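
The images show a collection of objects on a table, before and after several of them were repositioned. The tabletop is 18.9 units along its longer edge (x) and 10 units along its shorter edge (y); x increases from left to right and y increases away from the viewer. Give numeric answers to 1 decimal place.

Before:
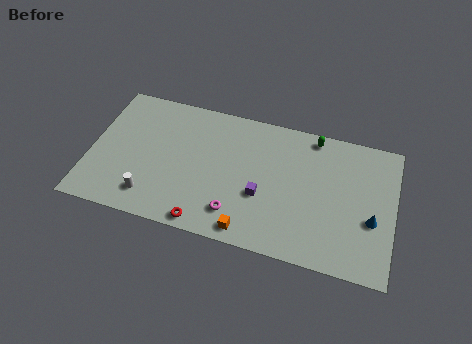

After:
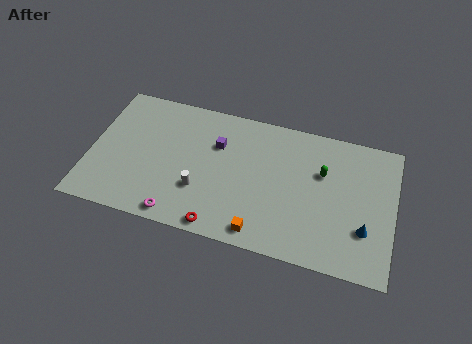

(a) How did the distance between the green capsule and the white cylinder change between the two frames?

-3.9

They were about 12.0 units apart before and 8.1 after — 3.9 units closer together.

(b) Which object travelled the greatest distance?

the purple cube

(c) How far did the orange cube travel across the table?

0.7

From (10.2, 1.1) to (10.9, 1.2), the orange cube covered √(0.7² + 0.1²) ≈ 0.7 units.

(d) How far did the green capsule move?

2.6

The green capsule was near (13.7, 9.0) before and (14.4, 6.5) after, so it travelled √(0.7² + 2.5²) ≈ 2.6 units.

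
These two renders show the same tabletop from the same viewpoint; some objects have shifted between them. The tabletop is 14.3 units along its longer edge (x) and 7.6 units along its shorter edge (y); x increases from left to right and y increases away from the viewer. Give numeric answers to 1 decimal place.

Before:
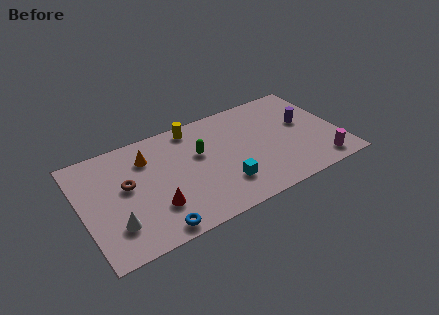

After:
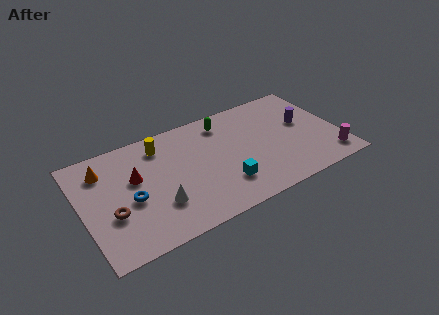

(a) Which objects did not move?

the purple cylinder and the cyan cube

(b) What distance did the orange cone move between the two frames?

2.4

The orange cone was near (3.8, 5.7) before and (1.4, 5.9) after, so it travelled √(2.4² + 0.2²) ≈ 2.4 units.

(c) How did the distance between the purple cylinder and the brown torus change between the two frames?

+1.1

Before: roughly 10.0 units apart; after: 11.1. That's 1.1 units further apart.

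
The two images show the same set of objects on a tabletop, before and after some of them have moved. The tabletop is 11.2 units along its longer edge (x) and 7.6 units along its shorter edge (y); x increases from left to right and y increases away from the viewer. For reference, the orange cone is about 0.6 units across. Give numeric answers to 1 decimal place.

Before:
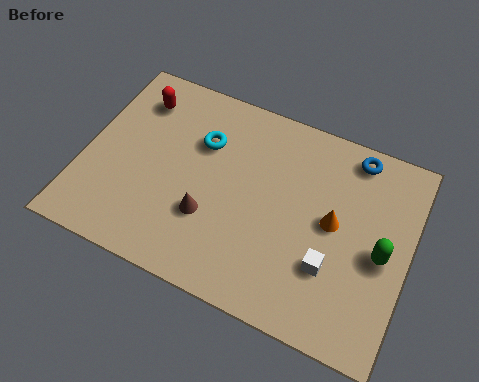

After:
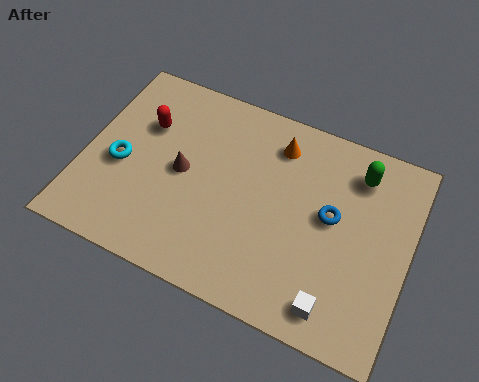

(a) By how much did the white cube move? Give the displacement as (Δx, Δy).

(0.3, -1.3)

From the two frames, the white cube sits at roughly (8.7, 2.4) before and (9.0, 1.1) after.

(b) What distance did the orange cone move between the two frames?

3.0

The orange cone moved from about (8.6, 4.0) to (6.4, 6.1), a distance of √(2.2² + 2.1²) ≈ 3.0.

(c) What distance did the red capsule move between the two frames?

1.0

The red capsule was near (1.5, 6.0) before and (1.9, 5.1) after, so it travelled √(0.4² + 0.9²) ≈ 1.0 units.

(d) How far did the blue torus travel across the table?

2.5

From (9.0, 6.7) to (8.5, 4.2), the blue torus covered √(0.5² + 2.5²) ≈ 2.5 units.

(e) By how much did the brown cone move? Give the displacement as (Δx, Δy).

(-1.1, 1.3)

From the two frames, the brown cone sits at roughly (4.5, 2.5) before and (3.4, 3.8) after.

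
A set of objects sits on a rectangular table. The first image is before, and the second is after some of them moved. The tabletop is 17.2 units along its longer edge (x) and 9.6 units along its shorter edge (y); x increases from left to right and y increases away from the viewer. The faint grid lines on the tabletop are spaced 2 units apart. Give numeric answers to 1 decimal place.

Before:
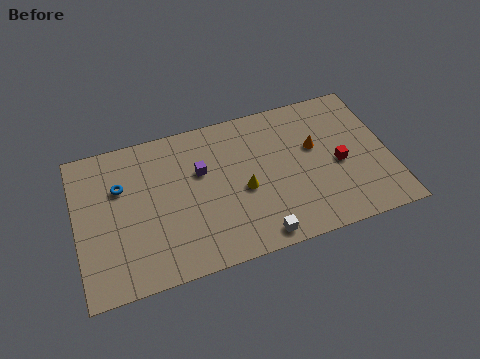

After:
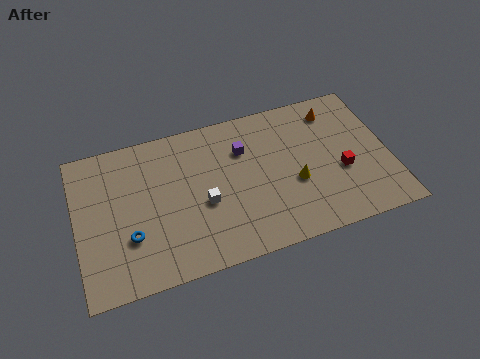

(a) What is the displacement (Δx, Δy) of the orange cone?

(1.3, 2.1)

The orange cone started near (13.2, 5.8) and ended near (14.5, 7.9).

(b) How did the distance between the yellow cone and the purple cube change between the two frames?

+1.1

The distance was about 2.9 in the first image and 4.0 in the second, so they moved 1.1 units further apart.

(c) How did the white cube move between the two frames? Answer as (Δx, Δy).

(-2.7, 3.0)

From the two frames, the white cube sits at roughly (9.6, 1.0) before and (6.9, 4.0) after.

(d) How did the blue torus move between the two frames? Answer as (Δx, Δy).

(0.3, -3.3)

From the two frames, the blue torus sits at roughly (2.5, 6.4) before and (2.8, 3.1) after.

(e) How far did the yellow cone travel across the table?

2.8

The yellow cone moved from about (9.1, 4.2) to (11.9, 3.8), a distance of √(2.8² + 0.4²) ≈ 2.8.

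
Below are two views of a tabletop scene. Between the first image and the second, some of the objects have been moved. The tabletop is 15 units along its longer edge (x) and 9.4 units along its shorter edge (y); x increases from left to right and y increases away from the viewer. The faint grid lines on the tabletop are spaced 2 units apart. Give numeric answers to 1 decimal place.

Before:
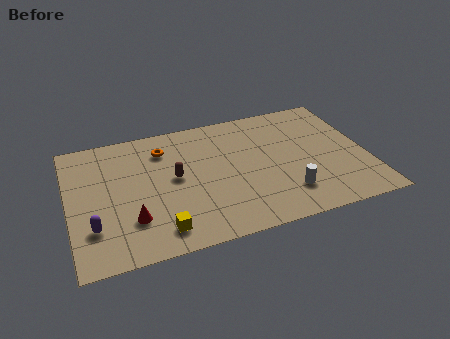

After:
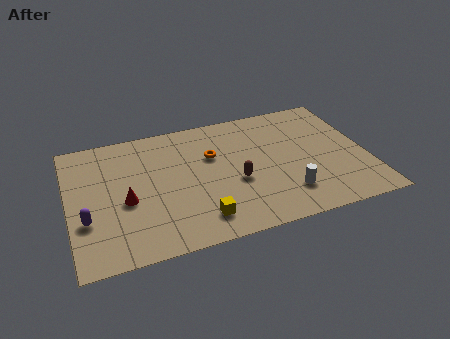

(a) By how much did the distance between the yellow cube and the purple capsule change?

+2.3

They were about 3.4 units apart before and 5.7 after — 2.3 units further apart.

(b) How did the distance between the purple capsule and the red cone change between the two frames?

+0.3

They were about 1.9 units apart before and 2.2 after — 0.3 units further apart.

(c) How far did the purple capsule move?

0.7

From (1.1, 2.6) to (0.8, 3.2), the purple capsule covered √(0.3² + 0.6²) ≈ 0.7 units.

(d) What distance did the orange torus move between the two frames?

2.7

From (4.9, 7.3) to (7.3, 6.1), the orange torus covered √(2.4² + 1.2²) ≈ 2.7 units.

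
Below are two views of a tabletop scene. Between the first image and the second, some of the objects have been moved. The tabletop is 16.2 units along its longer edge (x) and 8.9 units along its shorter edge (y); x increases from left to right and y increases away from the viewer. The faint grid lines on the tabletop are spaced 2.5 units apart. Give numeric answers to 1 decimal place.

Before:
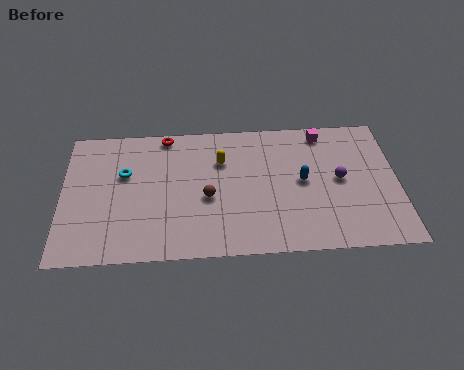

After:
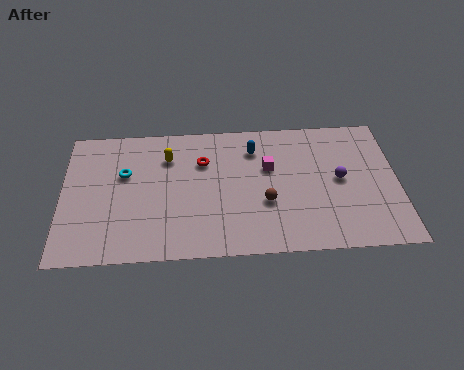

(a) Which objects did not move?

the purple sphere and the cyan torus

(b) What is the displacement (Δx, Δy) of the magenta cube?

(-2.7, -2.2)

The magenta cube was at about (12.7, 7.8) and moved to about (10.0, 5.6).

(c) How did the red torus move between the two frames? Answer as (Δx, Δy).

(1.8, -1.9)

The red torus started near (5.0, 8.1) and ended near (6.8, 6.2).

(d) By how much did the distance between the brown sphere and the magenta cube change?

-4.7

The distance was about 7.0 in the first image and 2.3 in the second, so they moved 4.7 units closer together.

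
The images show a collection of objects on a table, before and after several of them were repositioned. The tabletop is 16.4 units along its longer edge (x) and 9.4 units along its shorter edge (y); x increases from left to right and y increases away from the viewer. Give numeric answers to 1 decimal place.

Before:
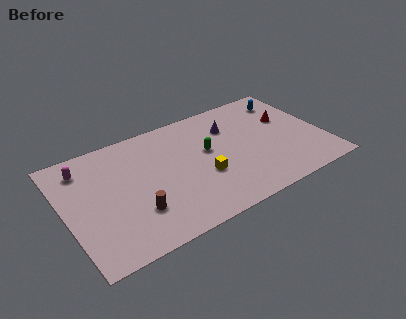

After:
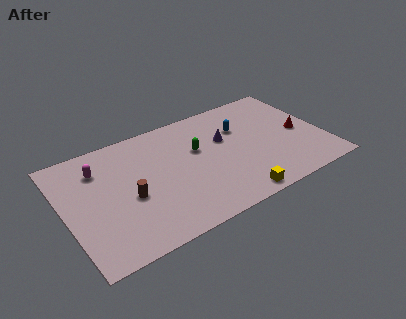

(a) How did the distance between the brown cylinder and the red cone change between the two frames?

+0.3

Before: roughly 10.8 units apart; after: 11.1. That's 0.3 units further apart.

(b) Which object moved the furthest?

the blue capsule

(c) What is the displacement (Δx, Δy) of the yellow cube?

(1.6, -2.6)

The yellow cube was at about (8.5, 3.5) and moved to about (10.1, 0.9).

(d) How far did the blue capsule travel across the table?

3.5

The blue capsule was near (14.7, 7.6) before and (11.4, 6.4) after, so it travelled √(3.3² + 1.2²) ≈ 3.5 units.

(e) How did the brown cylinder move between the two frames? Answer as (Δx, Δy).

(-0.2, 1.3)

The brown cylinder started near (4.1, 2.7) and ended near (3.9, 4.0).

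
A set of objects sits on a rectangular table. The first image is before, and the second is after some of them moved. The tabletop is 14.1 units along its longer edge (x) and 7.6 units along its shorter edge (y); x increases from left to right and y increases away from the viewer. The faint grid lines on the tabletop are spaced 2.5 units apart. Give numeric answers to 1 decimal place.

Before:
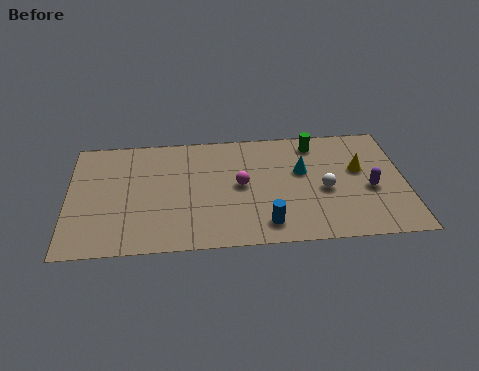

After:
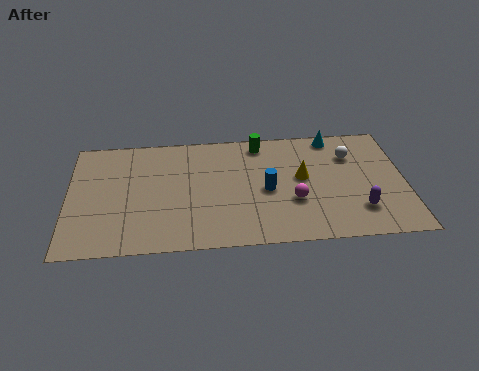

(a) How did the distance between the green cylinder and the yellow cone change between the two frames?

+0.3

They were about 2.6 units apart before and 2.9 after — 0.3 units further apart.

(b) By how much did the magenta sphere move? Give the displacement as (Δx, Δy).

(2.2, -1.2)

The magenta sphere was at about (7.2, 3.9) and moved to about (9.4, 2.7).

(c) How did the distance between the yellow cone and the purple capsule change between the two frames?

+1.9

Before: roughly 1.4 units apart; after: 3.3. That's 1.9 units further apart.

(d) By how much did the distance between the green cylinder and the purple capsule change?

+2.3

The distance was about 3.9 in the first image and 6.2 in the second, so they moved 2.3 units further apart.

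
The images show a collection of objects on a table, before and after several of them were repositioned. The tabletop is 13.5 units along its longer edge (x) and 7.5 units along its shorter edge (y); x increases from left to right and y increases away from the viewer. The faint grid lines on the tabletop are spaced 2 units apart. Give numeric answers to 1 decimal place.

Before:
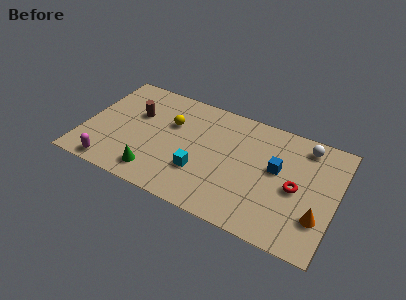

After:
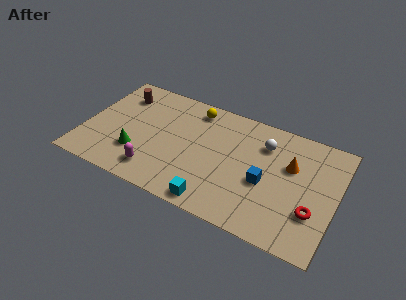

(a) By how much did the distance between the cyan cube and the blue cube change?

-0.9

Before: roughly 4.3 units apart; after: 3.4. That's 0.9 units closer together.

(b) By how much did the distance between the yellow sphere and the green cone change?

+1.3

They were about 3.6 units apart before and 4.9 after — 1.3 units further apart.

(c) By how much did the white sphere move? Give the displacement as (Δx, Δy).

(-2.1, -0.8)

The white sphere started near (11.6, 6.4) and ended near (9.5, 5.6).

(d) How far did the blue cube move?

1.2

The blue cube moved from about (10.3, 4.3) to (9.8, 3.2), a distance of √(0.5² + 1.1²) ≈ 1.2.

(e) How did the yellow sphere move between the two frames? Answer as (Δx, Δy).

(1.1, 1.5)

The yellow sphere was at about (4.5, 4.9) and moved to about (5.6, 6.4).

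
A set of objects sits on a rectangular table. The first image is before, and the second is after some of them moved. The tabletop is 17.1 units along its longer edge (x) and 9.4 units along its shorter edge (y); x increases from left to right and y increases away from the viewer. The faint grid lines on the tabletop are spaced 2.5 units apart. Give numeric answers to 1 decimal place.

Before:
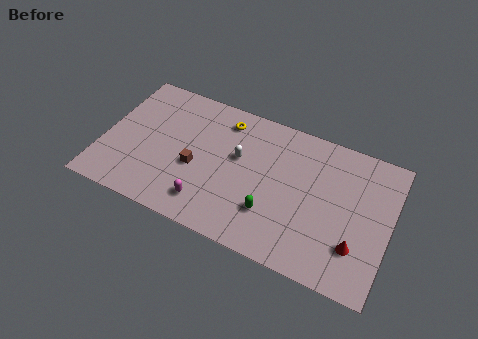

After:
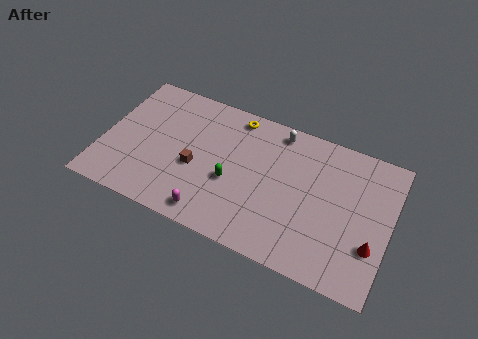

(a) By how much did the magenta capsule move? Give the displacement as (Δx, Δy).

(0.3, -0.6)

The magenta capsule started near (6.6, 1.8) and ended near (6.9, 1.2).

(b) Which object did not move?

the brown cube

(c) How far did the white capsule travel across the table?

3.4

The white capsule moved from about (8.0, 5.6) to (10.1, 8.3), a distance of √(2.1² + 2.7²) ≈ 3.4.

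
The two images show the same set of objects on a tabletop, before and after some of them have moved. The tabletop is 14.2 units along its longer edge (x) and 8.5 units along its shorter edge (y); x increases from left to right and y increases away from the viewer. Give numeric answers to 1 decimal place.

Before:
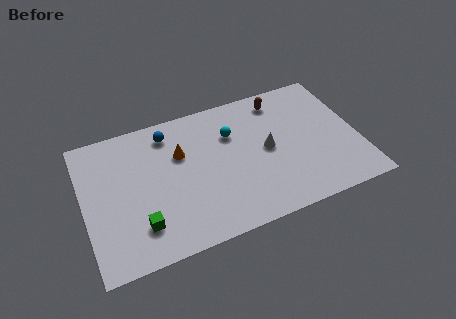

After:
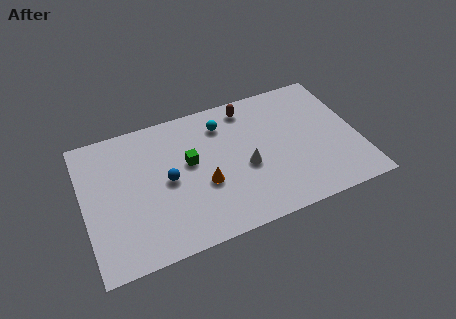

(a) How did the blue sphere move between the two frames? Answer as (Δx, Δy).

(-0.3, -2.9)

The blue sphere was at about (4.6, 7.1) and moved to about (4.3, 4.2).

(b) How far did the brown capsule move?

1.7

From (10.5, 7.2) to (8.8, 7.3), the brown capsule covered √(1.7² + 0.1²) ≈ 1.7 units.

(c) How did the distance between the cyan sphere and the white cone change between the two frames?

+0.9

The distance was about 2.3 in the first image and 3.2 in the second, so they moved 0.9 units further apart.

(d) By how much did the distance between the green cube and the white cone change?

-4.1

The distance was about 7.2 in the first image and 3.1 in the second, so they moved 4.1 units closer together.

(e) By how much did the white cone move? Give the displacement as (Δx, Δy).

(-1.2, -0.7)

The white cone was at about (9.5, 4.3) and moved to about (8.3, 3.6).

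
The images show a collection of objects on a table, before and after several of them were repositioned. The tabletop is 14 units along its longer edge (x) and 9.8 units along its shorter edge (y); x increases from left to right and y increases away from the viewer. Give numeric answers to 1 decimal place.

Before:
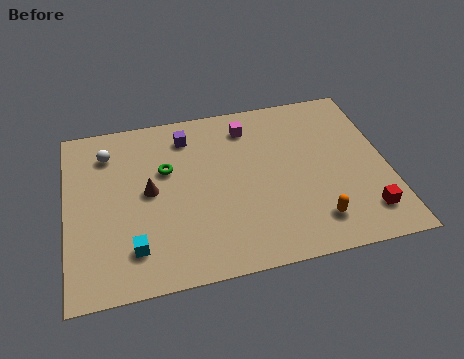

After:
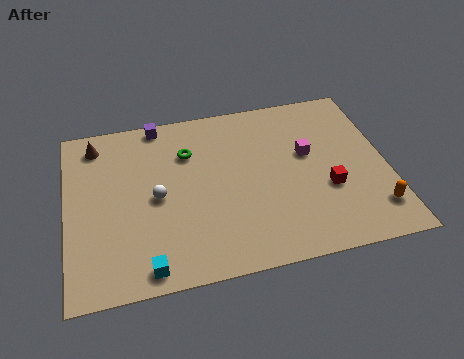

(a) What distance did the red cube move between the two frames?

2.3

The red cube moved from about (12.8, 1.9) to (11.3, 3.6), a distance of √(1.5² + 1.7²) ≈ 2.3.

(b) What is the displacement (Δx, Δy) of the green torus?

(1.0, 0.8)

The green torus was at about (4.4, 6.2) and moved to about (5.4, 7.0).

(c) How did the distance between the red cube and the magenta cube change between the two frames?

-5.4

They were about 7.7 units apart before and 2.3 after — 5.4 units closer together.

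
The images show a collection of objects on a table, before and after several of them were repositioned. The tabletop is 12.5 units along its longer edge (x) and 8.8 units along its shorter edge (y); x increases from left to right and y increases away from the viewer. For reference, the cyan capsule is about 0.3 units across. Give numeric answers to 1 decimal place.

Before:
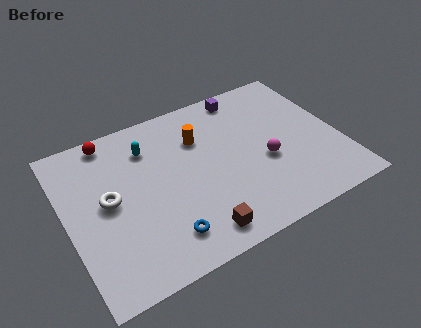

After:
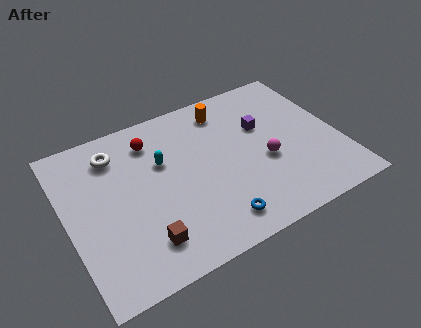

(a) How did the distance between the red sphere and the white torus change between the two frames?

-1.6

They were about 3.3 units apart before and 1.7 after — 1.6 units closer together.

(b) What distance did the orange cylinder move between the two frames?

1.8

From (6.3, 6.2) to (7.7, 7.3), the orange cylinder covered √(1.4² + 1.1²) ≈ 1.8 units.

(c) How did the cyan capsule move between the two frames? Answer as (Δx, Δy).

(0.5, -1.1)

The cyan capsule started near (4.0, 6.7) and ended near (4.5, 5.6).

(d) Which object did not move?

the magenta sphere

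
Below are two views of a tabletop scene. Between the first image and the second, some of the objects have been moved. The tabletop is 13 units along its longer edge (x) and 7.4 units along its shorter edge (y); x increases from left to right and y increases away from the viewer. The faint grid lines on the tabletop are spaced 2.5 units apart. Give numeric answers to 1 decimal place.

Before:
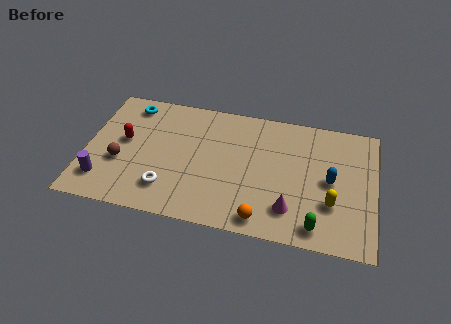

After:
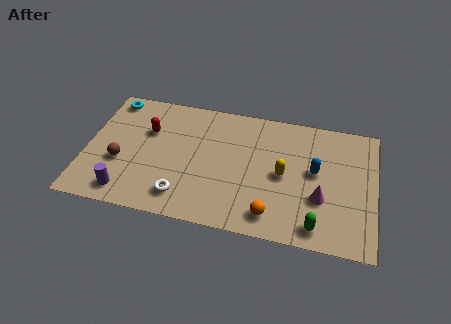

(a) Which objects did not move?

the green capsule and the brown sphere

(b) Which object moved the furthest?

the yellow capsule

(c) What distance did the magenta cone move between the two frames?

1.6

The magenta cone moved from about (9.3, 1.7) to (10.6, 2.6), a distance of √(1.3² + 0.9²) ≈ 1.6.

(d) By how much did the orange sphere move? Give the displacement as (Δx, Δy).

(0.4, 0.3)

From the two frames, the orange sphere sits at roughly (8.1, 0.9) before and (8.5, 1.2) after.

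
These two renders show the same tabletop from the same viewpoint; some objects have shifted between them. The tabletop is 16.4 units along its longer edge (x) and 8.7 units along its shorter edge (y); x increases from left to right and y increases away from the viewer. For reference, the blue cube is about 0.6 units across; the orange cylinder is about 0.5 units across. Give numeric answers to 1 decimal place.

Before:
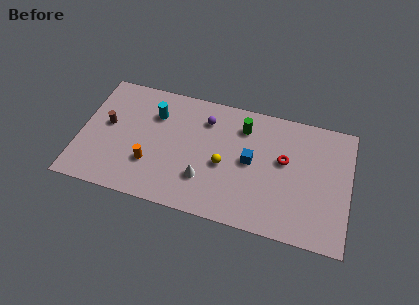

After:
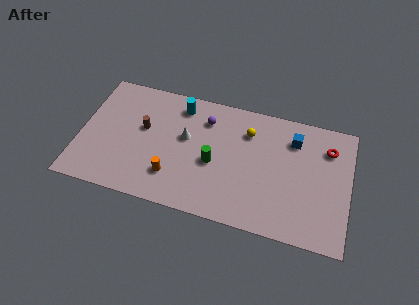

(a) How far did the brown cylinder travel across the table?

2.2

The brown cylinder moved from about (1.6, 4.8) to (3.8, 5.1), a distance of √(2.2² + 0.3²) ≈ 2.2.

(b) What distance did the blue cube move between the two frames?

3.3

The blue cube was near (10.4, 4.5) before and (12.9, 6.7) after, so it travelled √(2.5² + 2.2²) ≈ 3.3 units.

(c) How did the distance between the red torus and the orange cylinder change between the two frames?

+1.8

They were about 8.4 units apart before and 10.2 after — 1.8 units further apart.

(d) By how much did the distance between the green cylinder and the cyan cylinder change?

-1.2

They were about 5.4 units apart before and 4.2 after — 1.2 units closer together.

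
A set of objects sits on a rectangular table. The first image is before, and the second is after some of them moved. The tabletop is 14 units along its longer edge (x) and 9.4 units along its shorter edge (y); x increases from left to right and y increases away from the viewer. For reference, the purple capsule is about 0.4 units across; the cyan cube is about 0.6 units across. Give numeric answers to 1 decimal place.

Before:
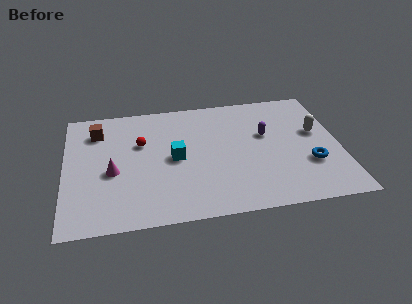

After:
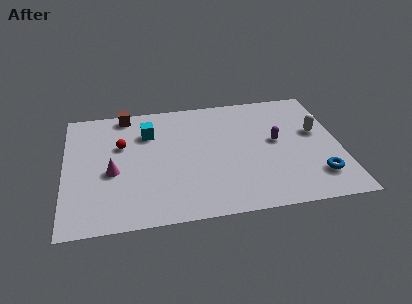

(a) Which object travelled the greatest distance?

the cyan cube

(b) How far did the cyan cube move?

2.6

The cyan cube was near (5.6, 4.6) before and (4.3, 6.8) after, so it travelled √(1.3² + 2.2²) ≈ 2.6 units.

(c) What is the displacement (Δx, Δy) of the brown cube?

(1.5, 1.2)

From the two frames, the brown cube sits at roughly (1.7, 7.3) before and (3.2, 8.5) after.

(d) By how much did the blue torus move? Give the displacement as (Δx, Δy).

(0.3, -1.0)

The blue torus started near (12.4, 3.1) and ended near (12.7, 2.1).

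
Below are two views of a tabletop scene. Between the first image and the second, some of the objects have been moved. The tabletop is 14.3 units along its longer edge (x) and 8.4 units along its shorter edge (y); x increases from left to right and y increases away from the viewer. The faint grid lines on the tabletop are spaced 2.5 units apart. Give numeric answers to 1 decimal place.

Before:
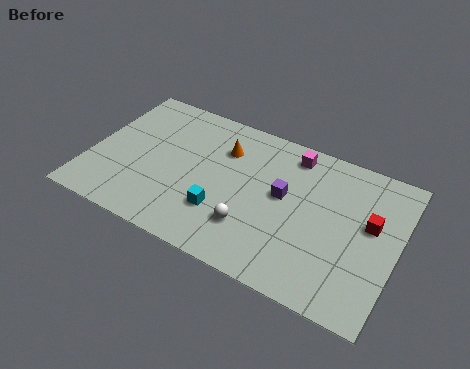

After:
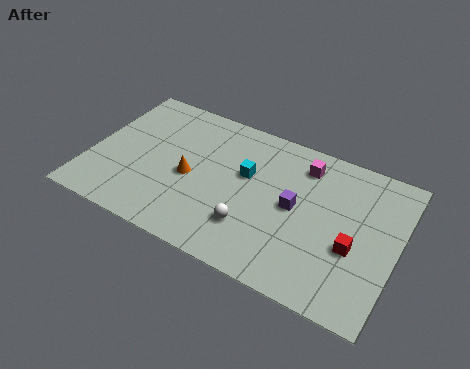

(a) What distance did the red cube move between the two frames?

1.7

The red cube moved from about (13.0, 4.9) to (12.4, 3.3), a distance of √(0.6² + 1.6²) ≈ 1.7.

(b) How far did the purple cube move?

0.7

The purple cube moved from about (9.0, 4.7) to (9.6, 4.3), a distance of √(0.6² + 0.4²) ≈ 0.7.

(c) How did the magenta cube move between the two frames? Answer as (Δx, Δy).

(0.6, -0.4)

The magenta cube started near (9.1, 7.2) and ended near (9.7, 6.8).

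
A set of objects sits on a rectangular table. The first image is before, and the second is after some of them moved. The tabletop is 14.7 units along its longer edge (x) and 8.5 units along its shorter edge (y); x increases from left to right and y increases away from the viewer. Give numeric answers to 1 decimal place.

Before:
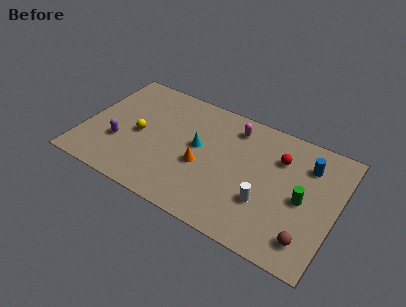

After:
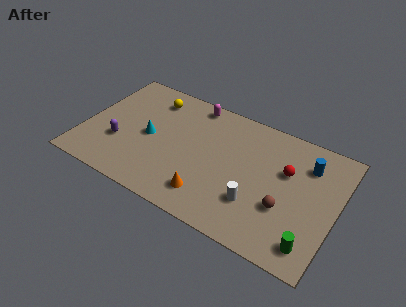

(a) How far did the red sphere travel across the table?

0.9

The red sphere was near (11.2, 6.1) before and (11.7, 5.4) after, so it travelled √(0.5² + 0.7²) ≈ 0.9 units.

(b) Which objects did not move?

the purple capsule and the blue cylinder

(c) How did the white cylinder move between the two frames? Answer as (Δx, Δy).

(-0.5, -0.3)

The white cylinder was at about (10.8, 2.8) and moved to about (10.3, 2.5).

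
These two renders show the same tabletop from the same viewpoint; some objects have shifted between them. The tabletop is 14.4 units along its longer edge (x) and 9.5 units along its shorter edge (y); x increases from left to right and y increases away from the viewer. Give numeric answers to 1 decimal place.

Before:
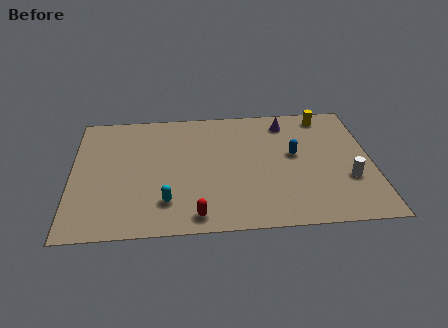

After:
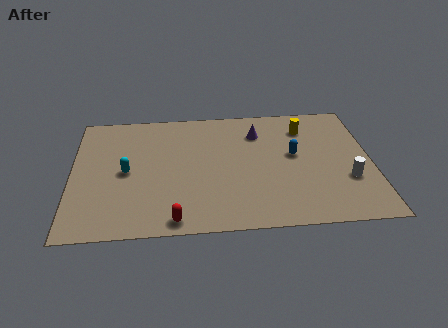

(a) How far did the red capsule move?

1.0

The red capsule was near (5.9, 1.1) before and (4.9, 0.9) after, so it travelled √(1.0² + 0.2²) ≈ 1.0 units.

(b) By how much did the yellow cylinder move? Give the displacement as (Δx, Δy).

(-1.0, -0.9)

The yellow cylinder was at about (12.3, 8.3) and moved to about (11.3, 7.4).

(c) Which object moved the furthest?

the cyan capsule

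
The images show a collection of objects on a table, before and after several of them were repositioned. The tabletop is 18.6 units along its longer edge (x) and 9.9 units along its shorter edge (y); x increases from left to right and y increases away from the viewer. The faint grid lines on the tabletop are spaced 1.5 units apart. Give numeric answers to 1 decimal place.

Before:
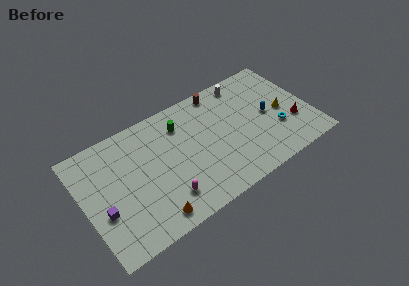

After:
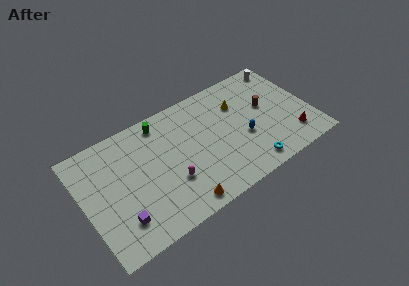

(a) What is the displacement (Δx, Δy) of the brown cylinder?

(3.4, -3.2)

From the two frames, the brown cylinder sits at roughly (11.8, 8.9) before and (15.2, 5.7) after.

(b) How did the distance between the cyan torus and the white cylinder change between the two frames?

+2.9

They were about 5.7 units apart before and 8.6 after — 2.9 units further apart.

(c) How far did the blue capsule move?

2.4

From (15.2, 4.9) to (13.0, 3.9), the blue capsule covered √(2.2² + 1.0²) ≈ 2.4 units.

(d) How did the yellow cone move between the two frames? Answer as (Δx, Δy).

(-3.3, 2.4)

The yellow cone started near (16.4, 4.6) and ended near (13.1, 7.0).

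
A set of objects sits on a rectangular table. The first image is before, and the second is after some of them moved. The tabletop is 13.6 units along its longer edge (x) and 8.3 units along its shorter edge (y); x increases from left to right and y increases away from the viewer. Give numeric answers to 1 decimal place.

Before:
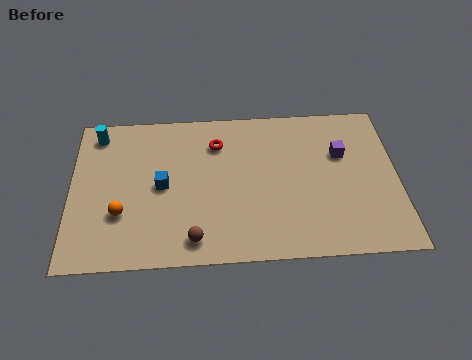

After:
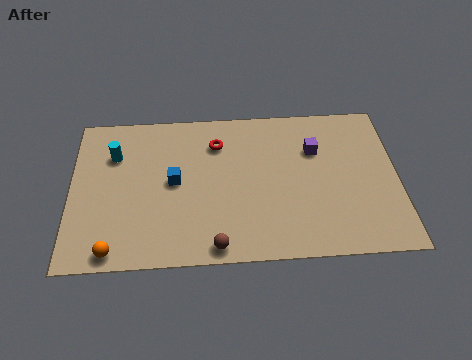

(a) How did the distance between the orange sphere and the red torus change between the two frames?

+1.6

Before: roughly 5.4 units apart; after: 7.0. That's 1.6 units further apart.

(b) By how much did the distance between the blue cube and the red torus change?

-0.5

Before: roughly 3.2 units apart; after: 2.7. That's 0.5 units closer together.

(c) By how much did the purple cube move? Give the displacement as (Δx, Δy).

(-1.1, 0.3)

The purple cube started near (11.3, 5.4) and ended near (10.2, 5.7).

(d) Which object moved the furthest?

the orange sphere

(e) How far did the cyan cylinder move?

1.4

The cyan cylinder moved from about (1.1, 7.1) to (1.8, 5.9), a distance of √(0.7² + 1.2²) ≈ 1.4.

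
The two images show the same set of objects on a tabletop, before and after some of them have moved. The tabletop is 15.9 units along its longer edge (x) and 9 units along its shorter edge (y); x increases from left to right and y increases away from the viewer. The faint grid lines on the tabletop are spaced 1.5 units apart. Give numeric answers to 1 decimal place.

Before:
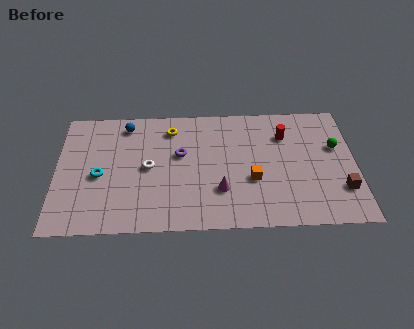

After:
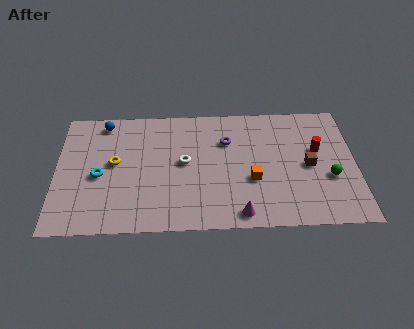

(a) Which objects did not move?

the orange cube and the cyan torus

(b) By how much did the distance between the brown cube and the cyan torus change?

-1.8

They were about 12.9 units apart before and 11.1 after — 1.8 units closer together.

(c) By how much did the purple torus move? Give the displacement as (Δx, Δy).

(2.5, 0.9)

The purple torus started near (6.6, 5.4) and ended near (9.1, 6.3).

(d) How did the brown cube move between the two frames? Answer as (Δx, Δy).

(-1.7, 1.8)

From the two frames, the brown cube sits at roughly (15.1, 2.5) before and (13.4, 4.3) after.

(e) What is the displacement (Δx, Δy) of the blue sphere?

(-1.2, 0.2)

The blue sphere was at about (3.7, 7.7) and moved to about (2.5, 7.9).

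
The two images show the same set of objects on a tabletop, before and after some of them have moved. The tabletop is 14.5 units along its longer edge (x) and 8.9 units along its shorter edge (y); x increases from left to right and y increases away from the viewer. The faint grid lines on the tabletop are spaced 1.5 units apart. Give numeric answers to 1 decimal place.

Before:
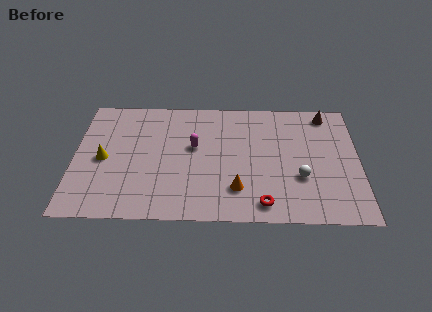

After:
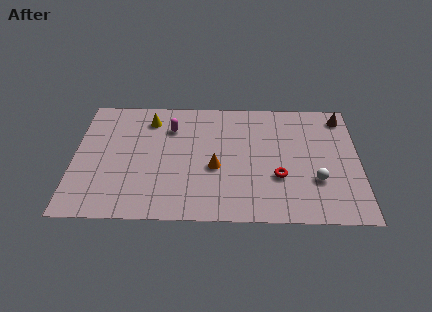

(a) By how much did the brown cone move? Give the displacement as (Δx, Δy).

(0.8, -0.2)

The brown cone started near (12.9, 7.8) and ended near (13.7, 7.6).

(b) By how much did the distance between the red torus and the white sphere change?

-0.8

Before: roughly 2.7 units apart; after: 1.9. That's 0.8 units closer together.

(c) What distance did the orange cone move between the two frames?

1.9

The orange cone moved from about (8.3, 2.2) to (7.2, 3.7), a distance of √(1.1² + 1.5²) ≈ 1.9.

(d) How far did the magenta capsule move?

1.8

From (6.1, 5.2) to (4.9, 6.6), the magenta capsule covered √(1.2² + 1.4²) ≈ 1.8 units.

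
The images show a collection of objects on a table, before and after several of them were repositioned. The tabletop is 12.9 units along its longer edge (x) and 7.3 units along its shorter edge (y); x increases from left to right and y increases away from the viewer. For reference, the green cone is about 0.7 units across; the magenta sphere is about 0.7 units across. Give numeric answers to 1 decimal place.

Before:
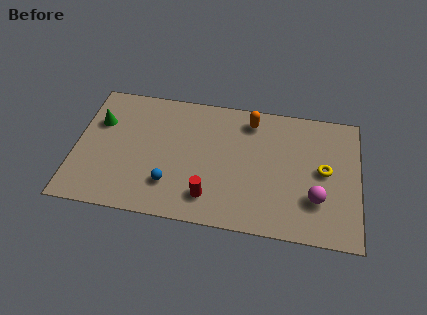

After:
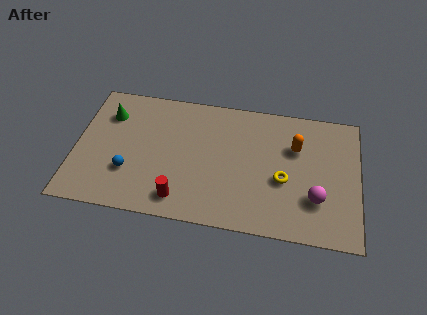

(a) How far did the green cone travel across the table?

0.6

From (1.0, 4.9) to (1.4, 5.4), the green cone covered √(0.4² + 0.5²) ≈ 0.6 units.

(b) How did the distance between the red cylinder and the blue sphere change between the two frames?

+0.8

They were about 1.8 units apart before and 2.6 after — 0.8 units further apart.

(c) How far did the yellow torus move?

2.0

The yellow torus moved from about (11.3, 3.8) to (9.5, 3.0), a distance of √(1.8² + 0.8²) ≈ 2.0.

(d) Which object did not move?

the magenta sphere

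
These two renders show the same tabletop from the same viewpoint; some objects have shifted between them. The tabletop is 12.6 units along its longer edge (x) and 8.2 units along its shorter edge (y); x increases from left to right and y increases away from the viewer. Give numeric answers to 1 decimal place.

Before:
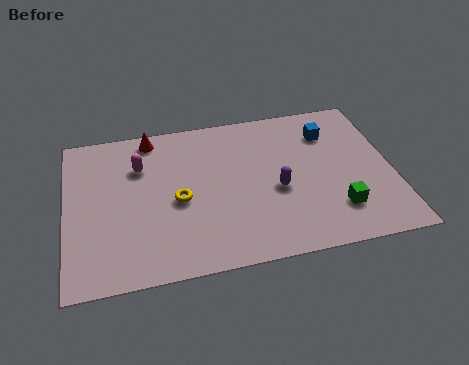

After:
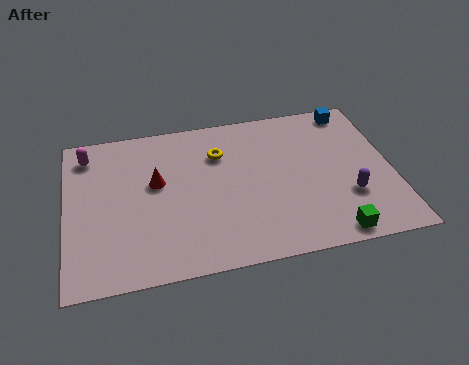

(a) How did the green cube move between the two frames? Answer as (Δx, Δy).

(-0.3, -1.2)

The green cube was at about (10.3, 2.0) and moved to about (10.0, 0.8).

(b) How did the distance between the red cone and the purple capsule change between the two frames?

+1.6

The distance was about 6.0 in the first image and 7.6 in the second, so they moved 1.6 units further apart.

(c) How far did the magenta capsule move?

2.2

The magenta capsule moved from about (2.9, 5.8) to (0.9, 6.8), a distance of √(2.0² + 1.0²) ≈ 2.2.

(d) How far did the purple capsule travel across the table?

2.8

The purple capsule moved from about (8.1, 3.5) to (10.8, 2.6), a distance of √(2.7² + 0.9²) ≈ 2.8.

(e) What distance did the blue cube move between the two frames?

1.5

The blue cube was near (10.3, 6.2) before and (11.3, 7.3) after, so it travelled √(1.0² + 1.1²) ≈ 1.5 units.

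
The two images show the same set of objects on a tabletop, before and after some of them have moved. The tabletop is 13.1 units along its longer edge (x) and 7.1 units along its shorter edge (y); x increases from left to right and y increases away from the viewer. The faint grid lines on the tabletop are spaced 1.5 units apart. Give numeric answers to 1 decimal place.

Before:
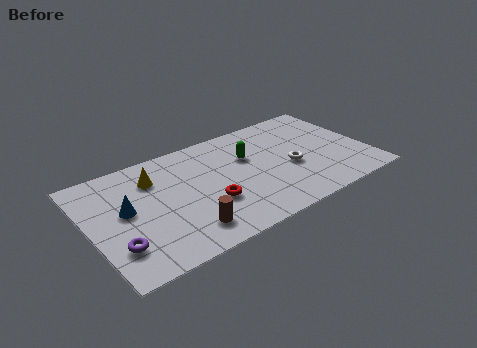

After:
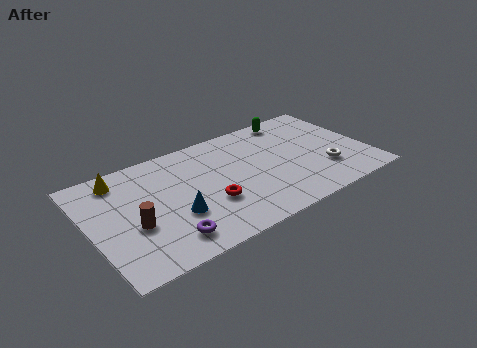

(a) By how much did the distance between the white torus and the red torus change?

+1.5

They were about 4.0 units apart before and 5.5 after — 1.5 units further apart.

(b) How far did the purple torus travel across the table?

2.3

The purple torus moved from about (1.0, 1.9) to (3.2, 1.3), a distance of √(2.2² + 0.6²) ≈ 2.3.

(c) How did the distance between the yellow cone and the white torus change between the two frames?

+3.4

They were about 6.6 units apart before and 10.0 after — 3.4 units further apart.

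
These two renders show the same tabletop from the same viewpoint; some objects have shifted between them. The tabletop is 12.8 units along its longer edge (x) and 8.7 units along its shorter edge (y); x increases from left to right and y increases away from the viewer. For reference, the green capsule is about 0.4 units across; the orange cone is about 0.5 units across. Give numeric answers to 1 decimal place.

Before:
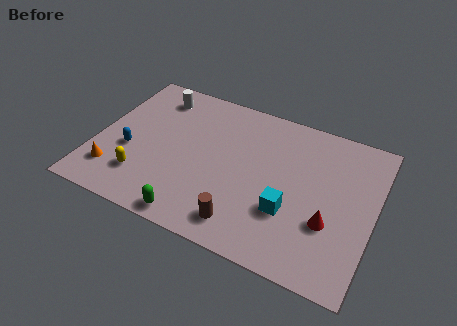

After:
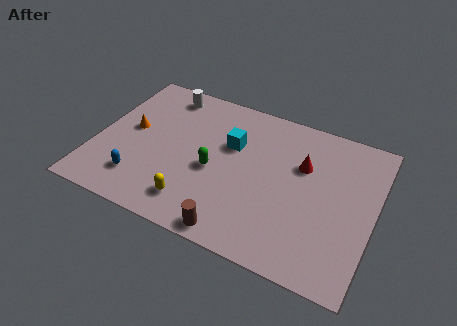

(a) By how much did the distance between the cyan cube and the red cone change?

+1.5

They were about 1.8 units apart before and 3.3 after — 1.5 units further apart.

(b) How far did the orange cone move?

2.8

From (1.1, 1.9) to (1.5, 4.7), the orange cone covered √(0.4² + 2.8²) ≈ 2.8 units.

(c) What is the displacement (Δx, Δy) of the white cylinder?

(0.4, 0.3)

From the two frames, the white cylinder sits at roughly (2.3, 7.2) before and (2.7, 7.5) after.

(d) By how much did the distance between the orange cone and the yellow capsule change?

+3.3

Before: roughly 1.3 units apart; after: 4.6. That's 3.3 units further apart.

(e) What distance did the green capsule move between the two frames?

3.0

From (5.0, 0.8) to (5.5, 3.8), the green capsule covered √(0.5² + 3.0²) ≈ 3.0 units.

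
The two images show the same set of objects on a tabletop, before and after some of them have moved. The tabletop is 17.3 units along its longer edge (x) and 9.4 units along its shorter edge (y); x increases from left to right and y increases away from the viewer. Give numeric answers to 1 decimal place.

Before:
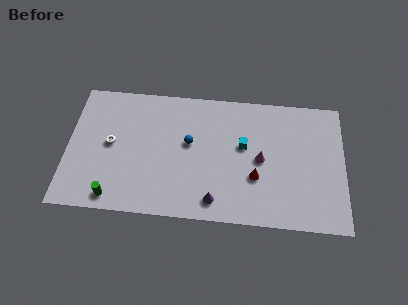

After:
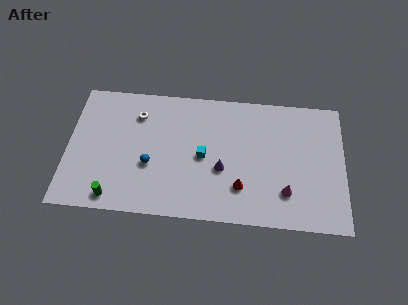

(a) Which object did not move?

the green cylinder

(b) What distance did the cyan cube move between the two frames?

2.7

The cyan cube was near (11.0, 5.5) before and (8.5, 4.5) after, so it travelled √(2.5² + 1.0²) ≈ 2.7 units.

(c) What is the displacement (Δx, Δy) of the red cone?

(-0.9, -0.8)

The red cone started near (11.8, 3.3) and ended near (10.9, 2.5).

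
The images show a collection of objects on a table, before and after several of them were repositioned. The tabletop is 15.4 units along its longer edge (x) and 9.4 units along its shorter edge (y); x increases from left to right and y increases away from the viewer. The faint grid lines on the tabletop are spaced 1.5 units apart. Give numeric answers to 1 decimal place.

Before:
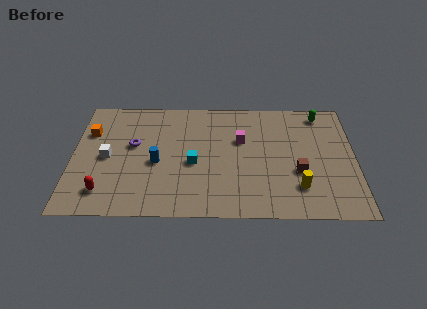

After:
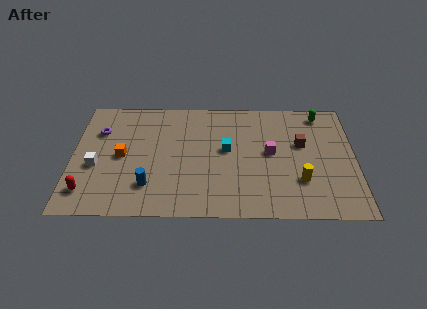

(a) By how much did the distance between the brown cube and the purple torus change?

+1.9

The distance was about 9.2 in the first image and 11.1 in the second, so they moved 1.9 units further apart.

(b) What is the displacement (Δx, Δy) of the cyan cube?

(1.8, 1.1)

From the two frames, the cyan cube sits at roughly (6.6, 4.1) before and (8.4, 5.2) after.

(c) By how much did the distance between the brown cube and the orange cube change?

-1.9

The distance was about 11.8 in the first image and 9.9 in the second, so they moved 1.9 units closer together.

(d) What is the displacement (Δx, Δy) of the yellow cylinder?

(0.1, 0.5)

From the two frames, the yellow cylinder sits at roughly (12.3, 2.3) before and (12.4, 2.8) after.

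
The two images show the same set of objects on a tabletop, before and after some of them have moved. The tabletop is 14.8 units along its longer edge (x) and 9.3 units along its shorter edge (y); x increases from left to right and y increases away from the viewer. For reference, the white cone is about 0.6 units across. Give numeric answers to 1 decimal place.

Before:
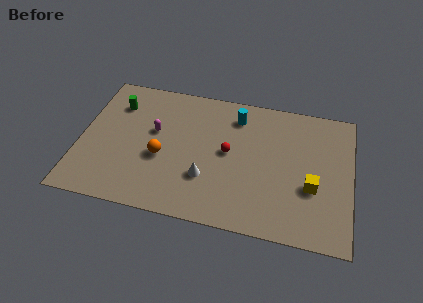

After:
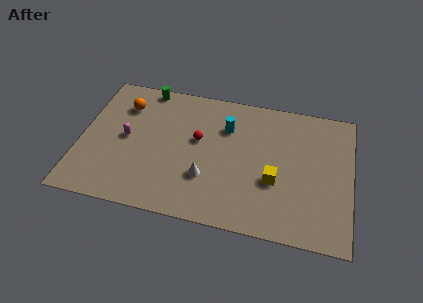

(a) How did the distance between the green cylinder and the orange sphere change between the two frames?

-2.3

The distance was about 4.2 in the first image and 1.9 in the second, so they moved 2.3 units closer together.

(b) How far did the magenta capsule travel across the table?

1.7

The magenta capsule was near (4.0, 5.5) before and (2.5, 4.7) after, so it travelled √(1.5² + 0.8²) ≈ 1.7 units.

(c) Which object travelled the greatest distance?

the orange sphere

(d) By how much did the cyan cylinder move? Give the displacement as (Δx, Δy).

(-0.5, -0.9)

From the two frames, the cyan cylinder sits at roughly (8.4, 7.5) before and (7.9, 6.6) after.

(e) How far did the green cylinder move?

2.1

The green cylinder moved from about (1.8, 7.0) to (3.3, 8.5), a distance of √(1.5² + 1.5²) ≈ 2.1.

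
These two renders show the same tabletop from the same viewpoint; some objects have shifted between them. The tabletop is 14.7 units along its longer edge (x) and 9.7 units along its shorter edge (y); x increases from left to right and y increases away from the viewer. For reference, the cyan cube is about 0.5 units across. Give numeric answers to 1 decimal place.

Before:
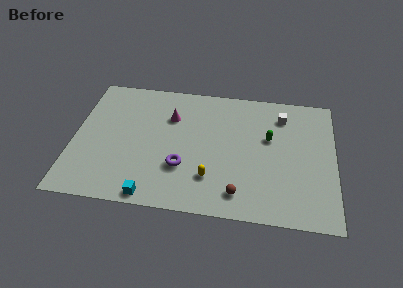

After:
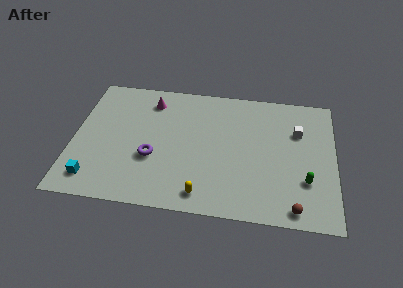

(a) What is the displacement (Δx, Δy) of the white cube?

(0.9, -1.1)

The white cube was at about (11.7, 7.7) and moved to about (12.6, 6.6).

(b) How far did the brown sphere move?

3.2

The brown sphere was near (9.4, 1.6) before and (12.5, 1.0) after, so it travelled √(3.1² + 0.6²) ≈ 3.2 units.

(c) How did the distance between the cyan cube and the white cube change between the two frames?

+2.5

The distance was about 9.9 in the first image and 12.4 in the second, so they moved 2.5 units further apart.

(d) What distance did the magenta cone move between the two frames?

1.6

From (5.4, 6.8) to (4.2, 7.9), the magenta cone covered √(1.2² + 1.1²) ≈ 1.6 units.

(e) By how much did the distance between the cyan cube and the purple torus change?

+1.0

The distance was about 2.8 in the first image and 3.8 in the second, so they moved 1.0 units further apart.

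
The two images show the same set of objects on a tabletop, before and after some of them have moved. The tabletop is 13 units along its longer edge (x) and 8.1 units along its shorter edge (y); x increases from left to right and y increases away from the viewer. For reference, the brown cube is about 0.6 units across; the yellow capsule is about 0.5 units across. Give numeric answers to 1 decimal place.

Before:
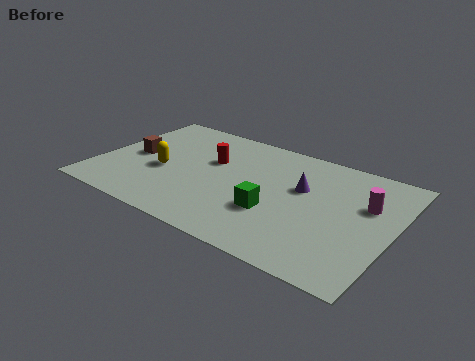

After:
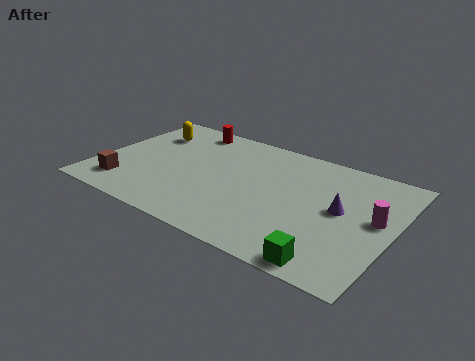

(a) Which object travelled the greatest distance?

the green cube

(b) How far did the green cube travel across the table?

3.4

The green cube was near (8.0, 2.8) before and (10.8, 0.8) after, so it travelled √(2.8² + 2.0²) ≈ 3.4 units.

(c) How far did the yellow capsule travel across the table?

2.9

From (2.9, 3.4) to (1.7, 6.0), the yellow capsule covered √(1.2² + 2.6²) ≈ 2.9 units.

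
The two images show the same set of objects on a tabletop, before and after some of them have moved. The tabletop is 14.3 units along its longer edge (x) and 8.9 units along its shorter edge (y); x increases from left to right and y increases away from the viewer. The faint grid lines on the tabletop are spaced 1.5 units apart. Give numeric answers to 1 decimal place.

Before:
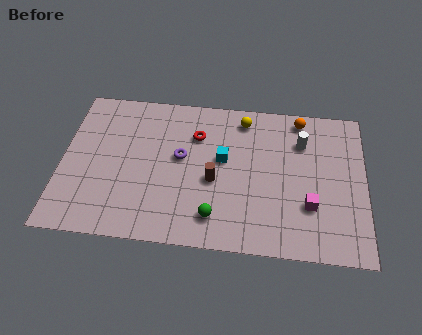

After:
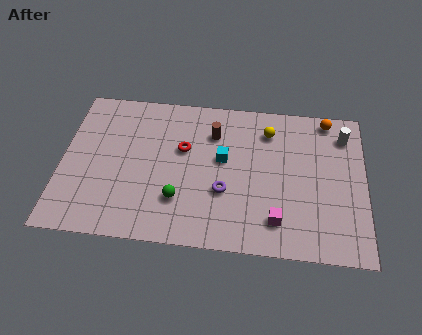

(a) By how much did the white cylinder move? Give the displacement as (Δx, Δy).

(2.0, 0.6)

The white cylinder started near (11.3, 6.5) and ended near (13.3, 7.1).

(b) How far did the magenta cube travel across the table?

1.8

The magenta cube was near (11.7, 2.8) before and (10.2, 1.8) after, so it travelled √(1.5² + 1.0²) ≈ 1.8 units.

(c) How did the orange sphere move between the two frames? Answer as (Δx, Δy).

(1.3, 0.1)

From the two frames, the orange sphere sits at roughly (11.2, 7.9) before and (12.5, 8.0) after.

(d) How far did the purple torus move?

2.8

The purple torus moved from about (5.6, 5.0) to (7.7, 3.2), a distance of √(2.1² + 1.8²) ≈ 2.8.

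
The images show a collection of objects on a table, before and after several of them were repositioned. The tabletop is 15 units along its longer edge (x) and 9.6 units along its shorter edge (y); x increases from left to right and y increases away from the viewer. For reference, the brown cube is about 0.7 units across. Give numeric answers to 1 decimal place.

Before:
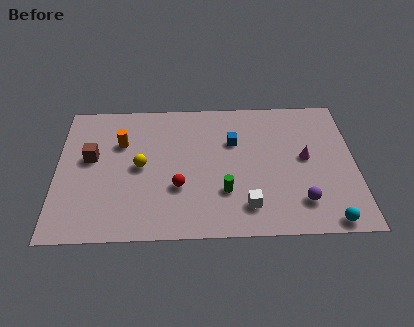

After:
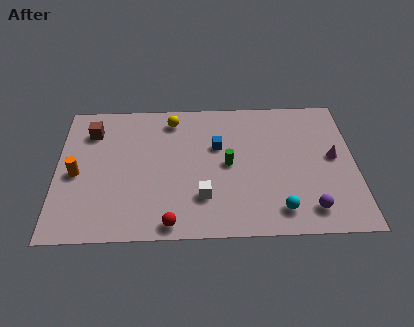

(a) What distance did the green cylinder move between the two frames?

1.9

The green cylinder moved from about (8.4, 2.9) to (8.6, 4.8), a distance of √(0.2² + 1.9²) ≈ 1.9.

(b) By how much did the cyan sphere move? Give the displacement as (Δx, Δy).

(-2.4, 0.8)

From the two frames, the cyan sphere sits at roughly (13.5, 0.8) before and (11.1, 1.6) after.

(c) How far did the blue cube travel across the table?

0.9

From (8.9, 6.4) to (8.1, 6.1), the blue cube covered √(0.8² + 0.3²) ≈ 0.9 units.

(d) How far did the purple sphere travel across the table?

0.6

From (12.2, 2.1) to (12.6, 1.6), the purple sphere covered √(0.4² + 0.5²) ≈ 0.6 units.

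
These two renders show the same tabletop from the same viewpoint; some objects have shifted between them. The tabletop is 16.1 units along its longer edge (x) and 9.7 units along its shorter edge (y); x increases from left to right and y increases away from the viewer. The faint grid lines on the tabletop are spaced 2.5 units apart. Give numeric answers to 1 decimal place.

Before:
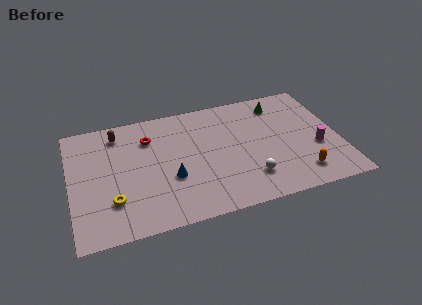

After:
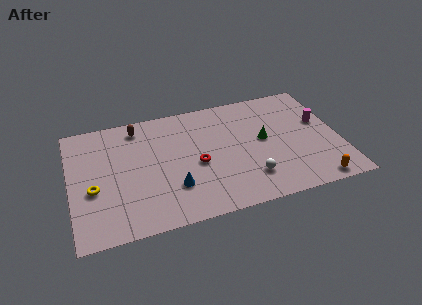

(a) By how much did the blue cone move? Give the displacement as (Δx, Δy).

(0.1, -0.8)

The blue cone started near (5.9, 3.6) and ended near (6.0, 2.8).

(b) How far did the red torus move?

4.0

From (4.8, 7.2) to (7.5, 4.3), the red torus covered √(2.7² + 2.9²) ≈ 4.0 units.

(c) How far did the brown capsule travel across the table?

1.2

The brown capsule moved from about (3.0, 8.1) to (4.2, 8.3), a distance of √(1.2² + 0.2²) ≈ 1.2.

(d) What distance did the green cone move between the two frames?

3.0

The green cone was near (12.8, 8.0) before and (11.6, 5.2) after, so it travelled √(1.2² + 2.8²) ≈ 3.0 units.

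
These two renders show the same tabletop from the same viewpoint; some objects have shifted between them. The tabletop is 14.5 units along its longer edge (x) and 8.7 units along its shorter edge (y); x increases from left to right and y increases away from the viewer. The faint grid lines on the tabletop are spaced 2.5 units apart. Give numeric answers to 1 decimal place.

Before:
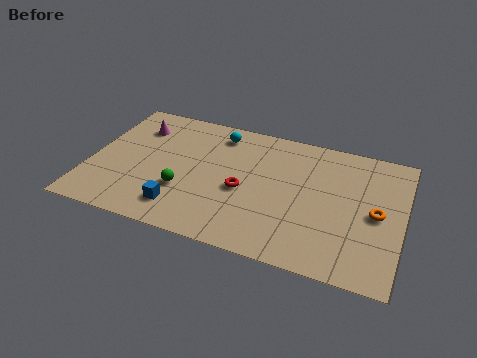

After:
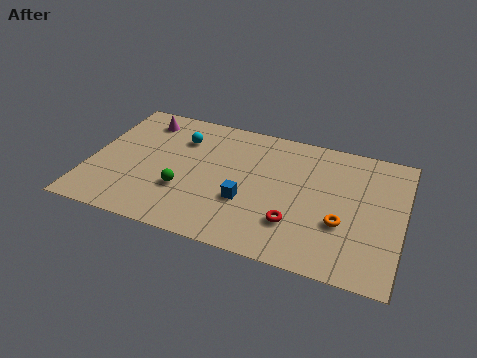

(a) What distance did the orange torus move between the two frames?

1.9

The orange torus was near (13.3, 4.2) before and (11.8, 3.1) after, so it travelled √(1.5² + 1.1²) ≈ 1.9 units.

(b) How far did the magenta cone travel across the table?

0.6

From (1.9, 6.6) to (2.1, 7.2), the magenta cone covered √(0.2² + 0.6²) ≈ 0.6 units.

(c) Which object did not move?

the green sphere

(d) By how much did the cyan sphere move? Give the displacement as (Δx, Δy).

(-1.7, -0.9)

From the two frames, the cyan sphere sits at roughly (5.7, 7.3) before and (4.0, 6.4) after.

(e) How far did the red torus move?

2.9

From (7.2, 3.8) to (9.7, 2.4), the red torus covered √(2.5² + 1.4²) ≈ 2.9 units.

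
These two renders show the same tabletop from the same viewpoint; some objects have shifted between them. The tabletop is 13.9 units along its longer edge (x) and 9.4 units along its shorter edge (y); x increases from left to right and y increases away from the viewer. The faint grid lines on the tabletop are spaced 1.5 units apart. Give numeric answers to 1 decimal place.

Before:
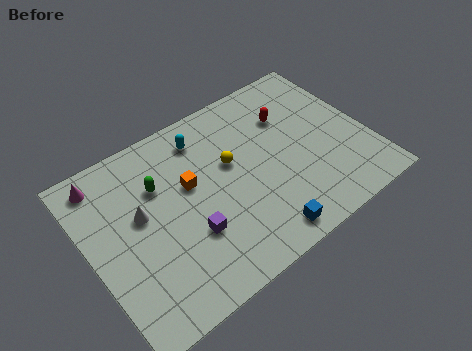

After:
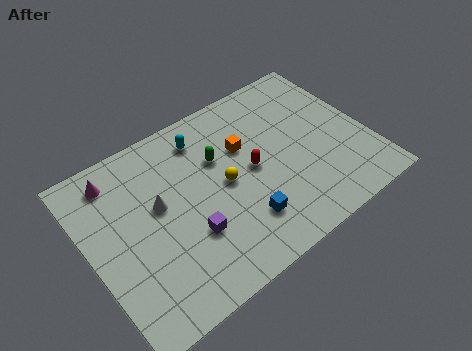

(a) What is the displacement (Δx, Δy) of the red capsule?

(-2.3, -1.9)

The red capsule was at about (10.4, 6.6) and moved to about (8.1, 4.7).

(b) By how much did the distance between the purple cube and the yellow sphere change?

-1.0

Before: roughly 3.6 units apart; after: 2.6. That's 1.0 units closer together.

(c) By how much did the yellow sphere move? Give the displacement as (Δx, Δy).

(-0.5, -0.9)

The yellow sphere was at about (7.2, 5.6) and moved to about (6.7, 4.7).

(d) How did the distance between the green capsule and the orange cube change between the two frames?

-0.3

Before: roughly 1.6 units apart; after: 1.3. That's 0.3 units closer together.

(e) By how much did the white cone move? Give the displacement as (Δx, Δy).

(0.9, 0.0)

The white cone started near (2.6, 5.4) and ended near (3.5, 5.4).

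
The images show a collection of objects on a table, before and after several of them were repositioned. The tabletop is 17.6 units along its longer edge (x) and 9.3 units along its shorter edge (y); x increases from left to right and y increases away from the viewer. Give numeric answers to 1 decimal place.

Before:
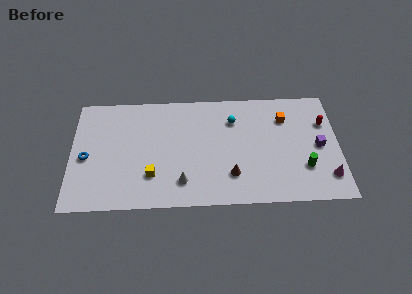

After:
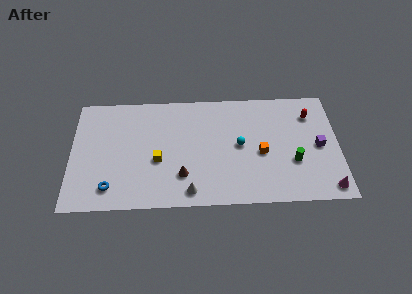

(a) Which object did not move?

the purple cube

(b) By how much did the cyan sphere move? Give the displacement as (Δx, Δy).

(0.4, -2.1)

The cyan sphere was at about (10.7, 6.9) and moved to about (11.1, 4.8).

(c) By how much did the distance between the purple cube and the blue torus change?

-1.3

Before: roughly 15.3 units apart; after: 14.0. That's 1.3 units closer together.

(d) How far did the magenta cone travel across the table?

0.9

The magenta cone moved from about (16.8, 2.0) to (16.8, 1.1), a distance of √(0.0² + 0.9²) ≈ 0.9.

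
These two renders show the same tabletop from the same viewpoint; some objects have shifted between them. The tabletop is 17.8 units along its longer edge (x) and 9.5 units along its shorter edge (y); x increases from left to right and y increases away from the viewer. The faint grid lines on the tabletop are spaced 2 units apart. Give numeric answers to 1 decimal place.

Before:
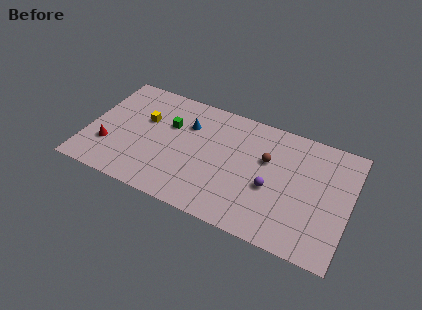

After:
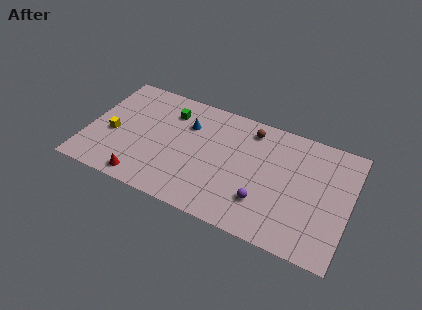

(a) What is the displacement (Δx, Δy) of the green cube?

(-0.1, 1.1)

The green cube started near (5.4, 6.2) and ended near (5.3, 7.3).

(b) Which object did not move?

the blue cone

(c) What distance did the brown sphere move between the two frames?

2.4

The brown sphere was near (12.1, 6.0) before and (10.8, 8.0) after, so it travelled √(1.3² + 2.0²) ≈ 2.4 units.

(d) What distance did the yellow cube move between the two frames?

2.8

From (3.7, 6.0) to (1.7, 4.0), the yellow cube covered √(2.0² + 2.0²) ≈ 2.8 units.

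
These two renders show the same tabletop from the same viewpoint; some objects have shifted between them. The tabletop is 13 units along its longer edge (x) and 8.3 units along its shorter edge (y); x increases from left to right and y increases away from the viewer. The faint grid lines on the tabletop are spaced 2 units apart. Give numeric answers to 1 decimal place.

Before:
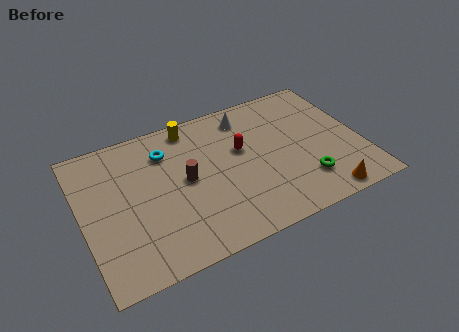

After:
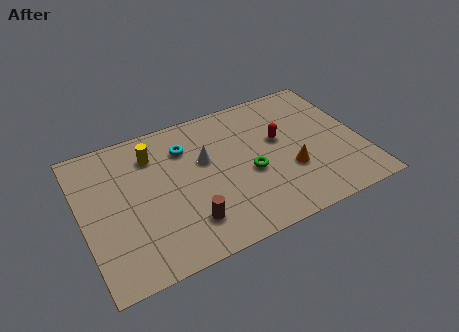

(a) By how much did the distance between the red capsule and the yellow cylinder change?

+2.9

They were about 3.1 units apart before and 6.0 after — 2.9 units further apart.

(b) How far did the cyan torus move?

0.9

The cyan torus was near (4.1, 6.3) before and (5.0, 6.2) after, so it travelled √(0.9² + 0.1²) ≈ 0.9 units.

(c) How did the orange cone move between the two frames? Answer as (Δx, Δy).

(-1.3, 2.1)

From the two frames, the orange cone sits at roughly (10.8, 0.8) before and (9.5, 2.9) after.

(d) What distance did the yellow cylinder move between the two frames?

2.1

From (5.4, 7.3) to (3.5, 6.4), the yellow cylinder covered √(1.9² + 0.9²) ≈ 2.1 units.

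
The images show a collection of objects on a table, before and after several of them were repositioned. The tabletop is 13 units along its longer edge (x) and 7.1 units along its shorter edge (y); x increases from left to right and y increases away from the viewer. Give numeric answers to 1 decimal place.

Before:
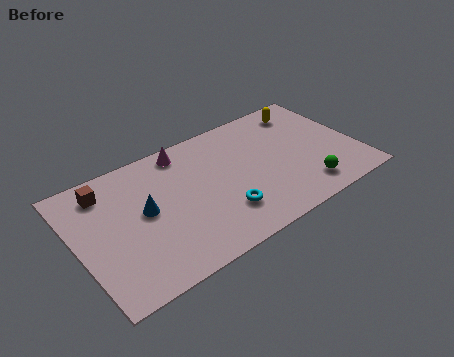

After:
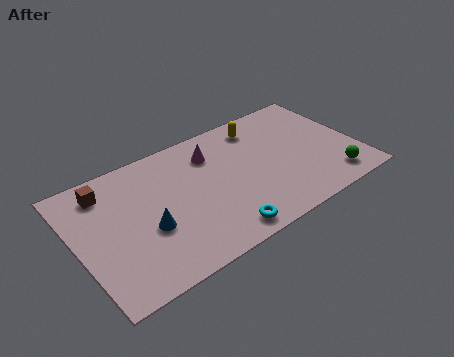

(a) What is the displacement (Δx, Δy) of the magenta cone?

(1.2, -0.8)

From the two frames, the magenta cone sits at roughly (5.3, 6.2) before and (6.5, 5.4) after.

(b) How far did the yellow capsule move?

2.2

The yellow capsule moved from about (11.1, 5.9) to (8.9, 5.9), a distance of √(2.2² + 0.0²) ≈ 2.2.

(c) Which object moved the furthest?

the yellow capsule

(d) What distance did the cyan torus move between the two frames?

1.0

The cyan torus moved from about (6.4, 1.9) to (6.1, 0.9), a distance of √(0.3² + 1.0²) ≈ 1.0.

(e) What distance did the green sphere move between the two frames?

1.3

From (10.2, 1.3) to (11.5, 1.2), the green sphere covered √(1.3² + 0.1²) ≈ 1.3 units.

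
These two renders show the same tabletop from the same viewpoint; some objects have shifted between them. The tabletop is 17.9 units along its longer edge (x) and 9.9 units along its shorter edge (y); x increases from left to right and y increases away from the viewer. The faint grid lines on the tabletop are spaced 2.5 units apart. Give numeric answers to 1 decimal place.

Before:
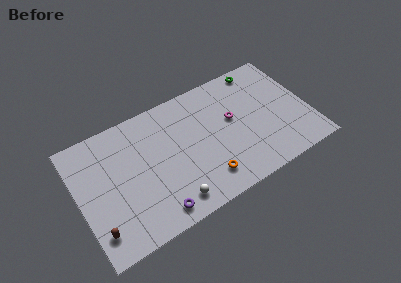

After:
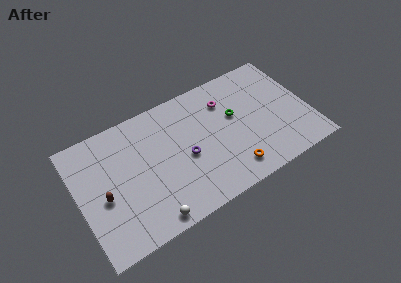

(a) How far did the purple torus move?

4.2

From (5.4, 1.3) to (8.2, 4.4), the purple torus covered √(2.8² + 3.1²) ≈ 4.2 units.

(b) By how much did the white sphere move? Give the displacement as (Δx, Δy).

(-1.8, -0.5)

The white sphere started near (6.7, 1.5) and ended near (4.9, 1.0).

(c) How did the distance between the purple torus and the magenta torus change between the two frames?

-3.3

They were about 8.0 units apart before and 4.7 after — 3.3 units closer together.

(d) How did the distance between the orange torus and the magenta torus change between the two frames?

+1.1

Before: roughly 4.6 units apart; after: 5.7. That's 1.1 units further apart.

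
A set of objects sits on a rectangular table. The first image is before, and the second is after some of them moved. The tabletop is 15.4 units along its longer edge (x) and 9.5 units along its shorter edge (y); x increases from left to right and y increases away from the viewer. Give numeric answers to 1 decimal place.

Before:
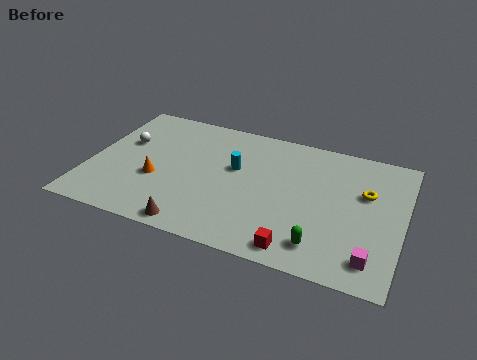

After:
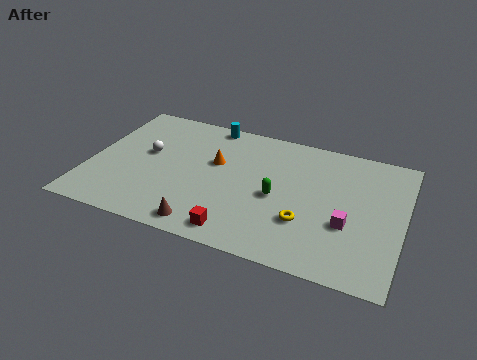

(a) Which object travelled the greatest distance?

the yellow torus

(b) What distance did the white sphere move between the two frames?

1.3

The white sphere moved from about (1.5, 5.9) to (2.7, 5.4), a distance of √(1.2² + 0.5²) ≈ 1.3.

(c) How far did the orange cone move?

3.5

The orange cone was near (3.4, 3.6) before and (6.1, 5.8) after, so it travelled √(2.7² + 2.2²) ≈ 3.5 units.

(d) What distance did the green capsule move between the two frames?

3.5

The green capsule moved from about (11.7, 1.7) to (9.3, 4.3), a distance of √(2.4² + 2.6²) ≈ 3.5.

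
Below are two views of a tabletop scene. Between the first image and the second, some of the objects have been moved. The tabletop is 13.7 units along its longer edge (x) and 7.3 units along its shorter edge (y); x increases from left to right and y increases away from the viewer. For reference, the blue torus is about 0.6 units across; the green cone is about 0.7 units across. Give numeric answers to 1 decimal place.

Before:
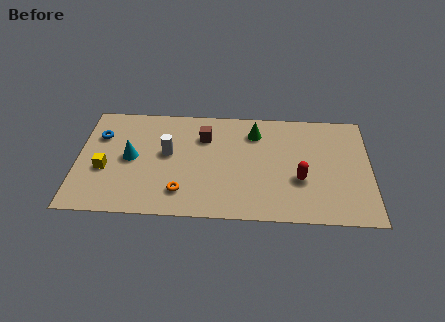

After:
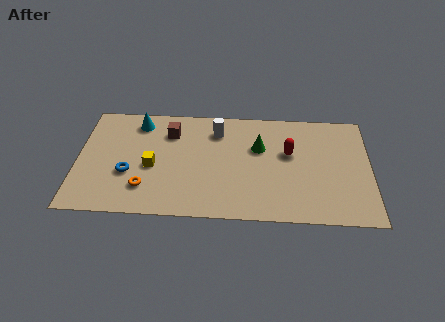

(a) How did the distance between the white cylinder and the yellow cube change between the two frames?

+0.8

They were about 3.1 units apart before and 3.9 after — 0.8 units further apart.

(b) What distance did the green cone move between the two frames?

1.0

The green cone was near (8.3, 5.7) before and (8.5, 4.7) after, so it travelled √(0.2² + 1.0²) ≈ 1.0 units.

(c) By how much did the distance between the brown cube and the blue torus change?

-1.5

The distance was about 4.9 in the first image and 3.4 in the second, so they moved 1.5 units closer together.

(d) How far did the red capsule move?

1.8

From (10.4, 2.7) to (9.9, 4.4), the red capsule covered √(0.5² + 1.7²) ≈ 1.8 units.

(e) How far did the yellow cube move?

2.2

The yellow cube was near (1.3, 2.9) before and (3.5, 3.2) after, so it travelled √(2.2² + 0.3²) ≈ 2.2 units.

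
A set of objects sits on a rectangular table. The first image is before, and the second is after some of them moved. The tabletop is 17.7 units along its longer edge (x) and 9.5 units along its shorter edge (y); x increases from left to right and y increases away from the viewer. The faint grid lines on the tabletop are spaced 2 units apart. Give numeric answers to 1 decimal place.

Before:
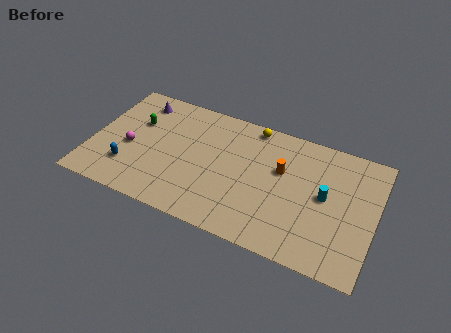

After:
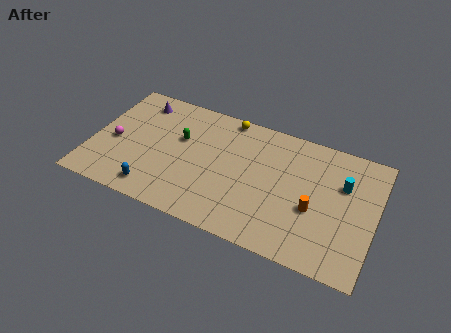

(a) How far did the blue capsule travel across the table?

2.1

From (2.5, 2.5) to (4.3, 1.4), the blue capsule covered √(1.8² + 1.1²) ≈ 2.1 units.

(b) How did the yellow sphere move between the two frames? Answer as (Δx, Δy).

(-1.6, 0.1)

From the two frames, the yellow sphere sits at roughly (9.7, 8.6) before and (8.1, 8.7) after.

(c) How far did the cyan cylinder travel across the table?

1.6

The cyan cylinder was near (14.6, 5.0) before and (15.6, 6.3) after, so it travelled √(1.0² + 1.3²) ≈ 1.6 units.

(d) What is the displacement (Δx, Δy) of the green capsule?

(2.8, -0.3)

From the two frames, the green capsule sits at roughly (2.6, 6.2) before and (5.4, 5.9) after.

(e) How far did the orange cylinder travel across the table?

3.0

The orange cylinder moved from about (11.8, 5.9) to (14.0, 3.8), a distance of √(2.2² + 2.1²) ≈ 3.0.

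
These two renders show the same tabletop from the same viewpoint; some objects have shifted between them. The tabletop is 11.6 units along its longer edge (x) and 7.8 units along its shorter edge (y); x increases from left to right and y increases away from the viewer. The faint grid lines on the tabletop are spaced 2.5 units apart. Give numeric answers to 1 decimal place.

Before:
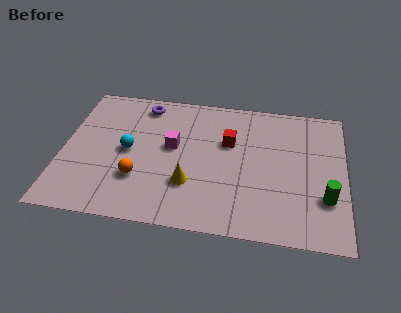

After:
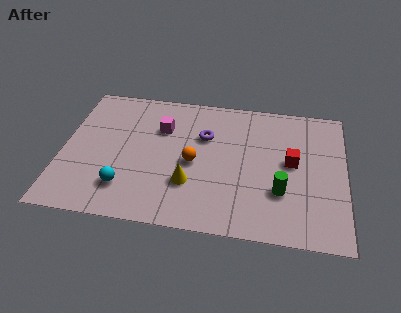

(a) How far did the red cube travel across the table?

2.7

The red cube moved from about (6.8, 5.0) to (9.4, 4.2), a distance of √(2.6² + 0.8²) ≈ 2.7.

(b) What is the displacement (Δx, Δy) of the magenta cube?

(-0.5, 1.0)

The magenta cube was at about (4.5, 4.4) and moved to about (4.0, 5.4).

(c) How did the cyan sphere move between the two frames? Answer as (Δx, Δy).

(0.0, -2.1)

The cyan sphere was at about (2.7, 3.9) and moved to about (2.7, 1.8).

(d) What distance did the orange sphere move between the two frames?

2.5

The orange sphere was near (3.2, 2.4) before and (5.4, 3.6) after, so it travelled √(2.2² + 1.2²) ≈ 2.5 units.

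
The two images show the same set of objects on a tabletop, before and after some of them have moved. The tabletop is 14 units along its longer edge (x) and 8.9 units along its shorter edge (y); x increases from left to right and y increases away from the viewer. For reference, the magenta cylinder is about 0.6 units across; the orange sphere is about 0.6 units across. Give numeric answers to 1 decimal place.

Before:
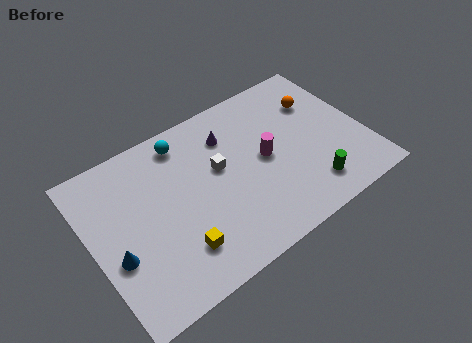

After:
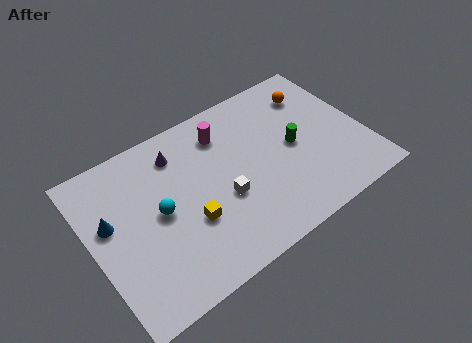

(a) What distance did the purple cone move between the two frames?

2.6

From (7.4, 6.7) to (4.8, 7.1), the purple cone covered √(2.6² + 0.4²) ≈ 2.6 units.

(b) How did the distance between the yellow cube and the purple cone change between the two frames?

-1.9

The distance was about 5.8 in the first image and 3.9 in the second, so they moved 1.9 units closer together.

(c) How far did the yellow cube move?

1.4

The yellow cube was near (3.9, 2.1) before and (4.7, 3.2) after, so it travelled √(0.8² + 1.1²) ≈ 1.4 units.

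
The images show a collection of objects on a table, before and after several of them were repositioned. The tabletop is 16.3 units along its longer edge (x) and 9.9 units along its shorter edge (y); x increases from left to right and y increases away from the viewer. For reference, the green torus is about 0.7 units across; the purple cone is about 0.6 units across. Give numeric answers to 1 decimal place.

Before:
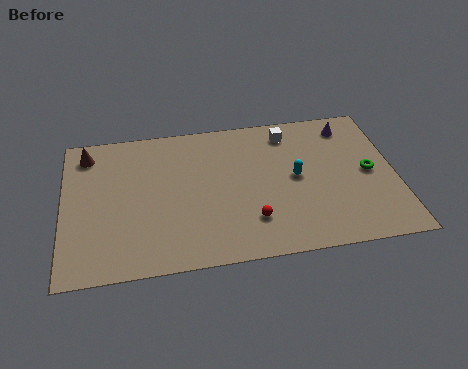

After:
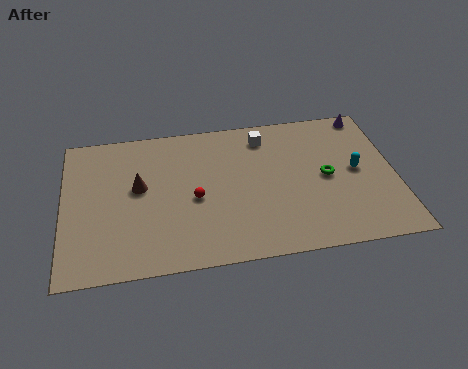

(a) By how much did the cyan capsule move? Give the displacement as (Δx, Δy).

(3.0, 0.0)

The cyan capsule started near (11.4, 5.1) and ended near (14.4, 5.1).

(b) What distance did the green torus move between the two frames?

2.1

The green torus was near (15.0, 4.9) before and (12.9, 4.9) after, so it travelled √(2.1² + 0.0²) ≈ 2.1 units.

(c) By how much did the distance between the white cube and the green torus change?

-0.7

They were about 5.1 units apart before and 4.4 after — 0.7 units closer together.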